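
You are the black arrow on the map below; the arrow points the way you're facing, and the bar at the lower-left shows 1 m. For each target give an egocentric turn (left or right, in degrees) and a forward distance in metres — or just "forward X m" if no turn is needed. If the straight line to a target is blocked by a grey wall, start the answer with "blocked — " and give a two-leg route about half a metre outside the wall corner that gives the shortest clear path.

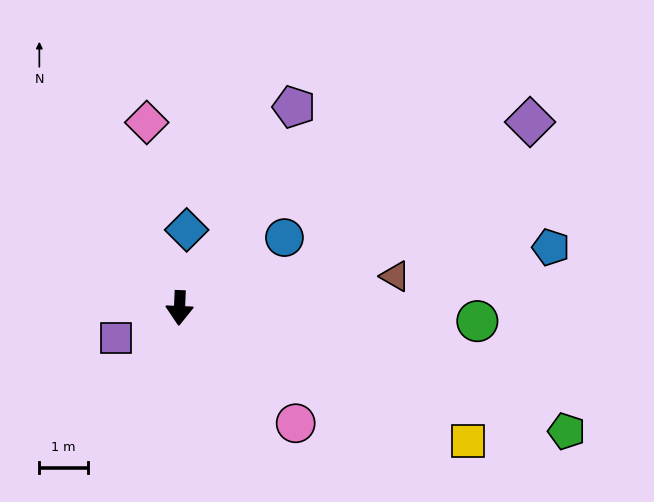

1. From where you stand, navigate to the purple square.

turn right 62°, forward 1.5 m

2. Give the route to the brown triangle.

turn left 101°, forward 4.5 m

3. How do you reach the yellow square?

turn left 68°, forward 6.5 m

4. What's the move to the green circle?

turn left 90°, forward 6.1 m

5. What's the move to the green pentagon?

turn left 75°, forward 8.4 m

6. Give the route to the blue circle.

turn left 126°, forward 2.6 m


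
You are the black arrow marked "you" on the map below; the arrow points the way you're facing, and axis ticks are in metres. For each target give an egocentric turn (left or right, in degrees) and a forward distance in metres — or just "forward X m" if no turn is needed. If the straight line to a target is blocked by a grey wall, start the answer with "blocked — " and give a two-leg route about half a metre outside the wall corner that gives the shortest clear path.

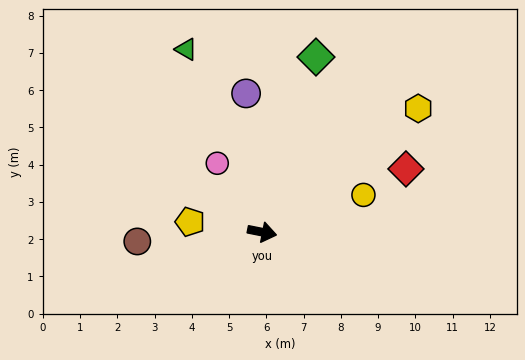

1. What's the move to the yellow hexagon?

turn left 50°, forward 5.3 m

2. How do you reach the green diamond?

turn left 84°, forward 4.9 m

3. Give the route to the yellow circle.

turn left 31°, forward 2.9 m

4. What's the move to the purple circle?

turn left 108°, forward 3.7 m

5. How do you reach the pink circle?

turn left 134°, forward 2.2 m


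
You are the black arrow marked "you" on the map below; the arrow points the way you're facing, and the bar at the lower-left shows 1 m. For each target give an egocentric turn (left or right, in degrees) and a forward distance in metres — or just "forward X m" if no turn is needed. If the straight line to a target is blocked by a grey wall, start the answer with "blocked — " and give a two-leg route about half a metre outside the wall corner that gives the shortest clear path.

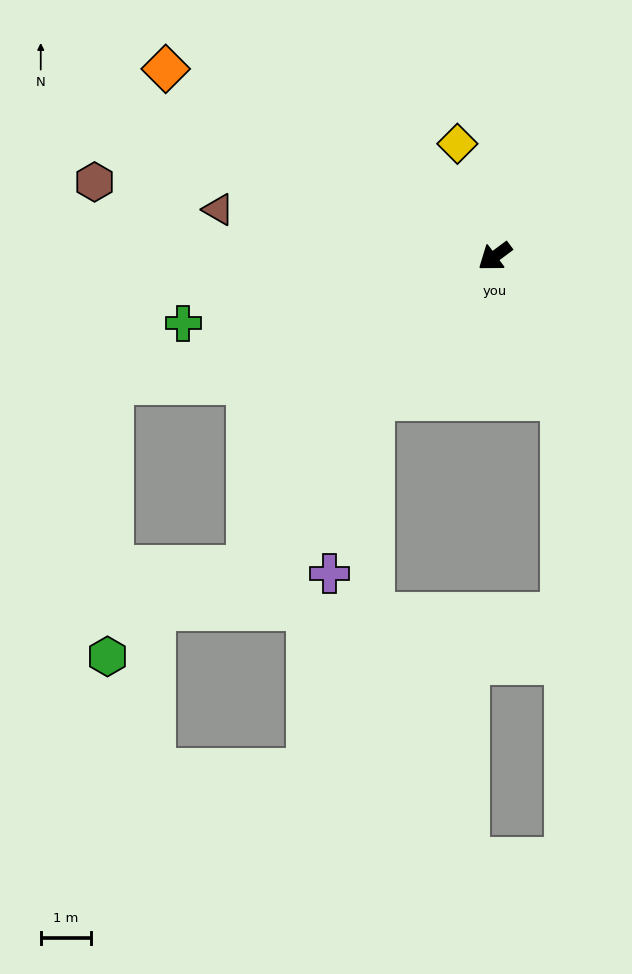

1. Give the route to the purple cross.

blocked — turn left 13°, forward 3.7 m, then turn left 26°, forward 3.6 m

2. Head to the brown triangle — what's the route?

turn right 46°, forward 5.6 m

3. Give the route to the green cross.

turn right 25°, forward 6.3 m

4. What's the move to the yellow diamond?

turn right 108°, forward 2.4 m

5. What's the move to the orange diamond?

turn right 66°, forward 7.5 m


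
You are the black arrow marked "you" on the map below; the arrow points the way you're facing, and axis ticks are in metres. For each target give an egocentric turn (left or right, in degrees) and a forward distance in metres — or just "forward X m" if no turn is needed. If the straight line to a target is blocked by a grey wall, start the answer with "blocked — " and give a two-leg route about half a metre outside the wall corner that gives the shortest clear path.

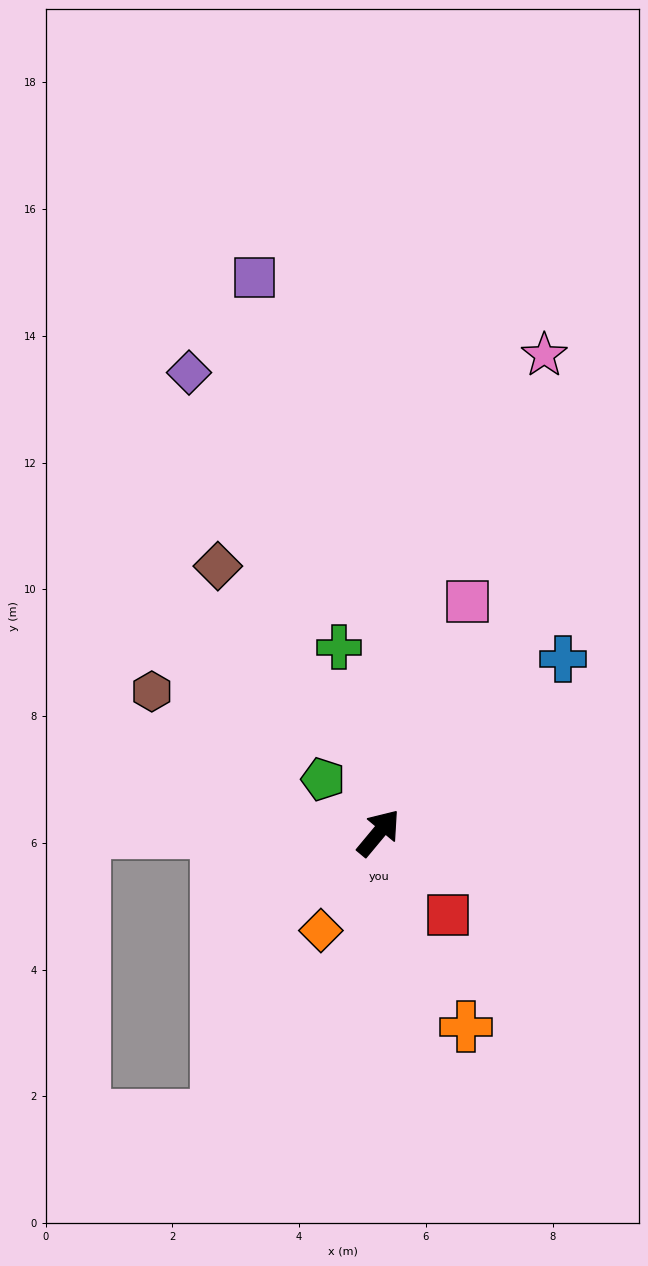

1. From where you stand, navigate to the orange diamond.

turn right 171°, forward 1.8 m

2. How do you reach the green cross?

turn left 52°, forward 3.0 m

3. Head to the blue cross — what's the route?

turn right 7°, forward 4.0 m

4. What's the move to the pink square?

turn left 19°, forward 3.9 m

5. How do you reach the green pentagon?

turn left 86°, forward 1.2 m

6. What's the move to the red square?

turn right 100°, forward 1.7 m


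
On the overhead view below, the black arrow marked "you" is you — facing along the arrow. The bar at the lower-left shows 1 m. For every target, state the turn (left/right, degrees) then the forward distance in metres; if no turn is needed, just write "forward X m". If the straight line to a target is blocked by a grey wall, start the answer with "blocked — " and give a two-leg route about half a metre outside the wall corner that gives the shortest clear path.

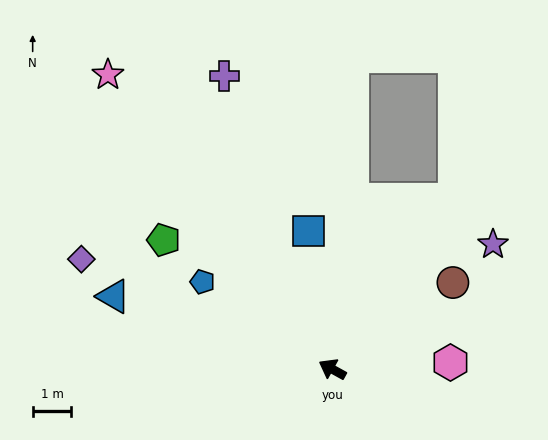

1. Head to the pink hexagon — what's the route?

turn right 148°, forward 3.1 m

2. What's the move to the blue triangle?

turn left 11°, forward 6.0 m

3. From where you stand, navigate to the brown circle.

turn right 115°, forward 3.9 m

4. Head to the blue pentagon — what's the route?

turn right 5°, forward 4.1 m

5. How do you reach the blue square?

turn right 51°, forward 3.6 m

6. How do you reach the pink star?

turn right 24°, forward 9.6 m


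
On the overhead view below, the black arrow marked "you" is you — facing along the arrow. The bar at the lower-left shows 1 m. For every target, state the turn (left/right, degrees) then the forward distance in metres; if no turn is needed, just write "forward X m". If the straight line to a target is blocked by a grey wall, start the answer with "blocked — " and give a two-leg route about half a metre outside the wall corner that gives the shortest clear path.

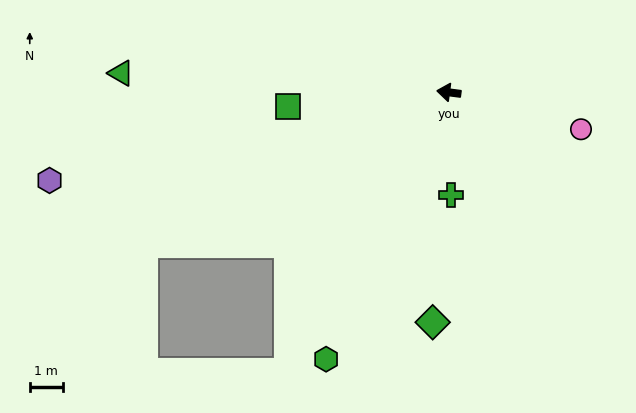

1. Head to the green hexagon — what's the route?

turn left 73°, forward 8.9 m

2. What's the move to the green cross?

turn left 99°, forward 3.1 m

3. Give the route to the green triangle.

turn left 4°, forward 9.9 m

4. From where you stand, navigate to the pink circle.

turn left 172°, forward 4.1 m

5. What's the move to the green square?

turn left 12°, forward 4.9 m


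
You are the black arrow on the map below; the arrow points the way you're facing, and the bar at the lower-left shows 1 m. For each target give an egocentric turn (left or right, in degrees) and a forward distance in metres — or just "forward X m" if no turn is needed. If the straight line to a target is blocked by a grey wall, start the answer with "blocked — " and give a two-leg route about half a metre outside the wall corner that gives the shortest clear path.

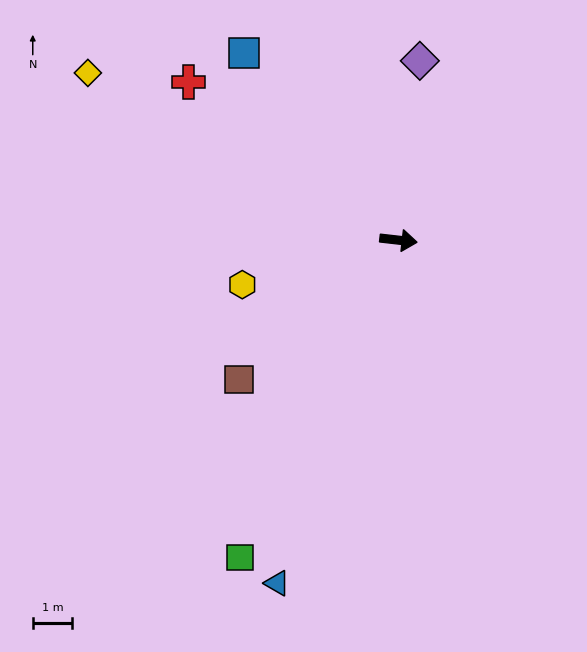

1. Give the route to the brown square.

turn right 132°, forward 5.4 m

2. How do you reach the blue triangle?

turn right 103°, forward 9.2 m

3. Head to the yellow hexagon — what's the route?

turn right 158°, forward 4.1 m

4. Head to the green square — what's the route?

turn right 110°, forward 9.0 m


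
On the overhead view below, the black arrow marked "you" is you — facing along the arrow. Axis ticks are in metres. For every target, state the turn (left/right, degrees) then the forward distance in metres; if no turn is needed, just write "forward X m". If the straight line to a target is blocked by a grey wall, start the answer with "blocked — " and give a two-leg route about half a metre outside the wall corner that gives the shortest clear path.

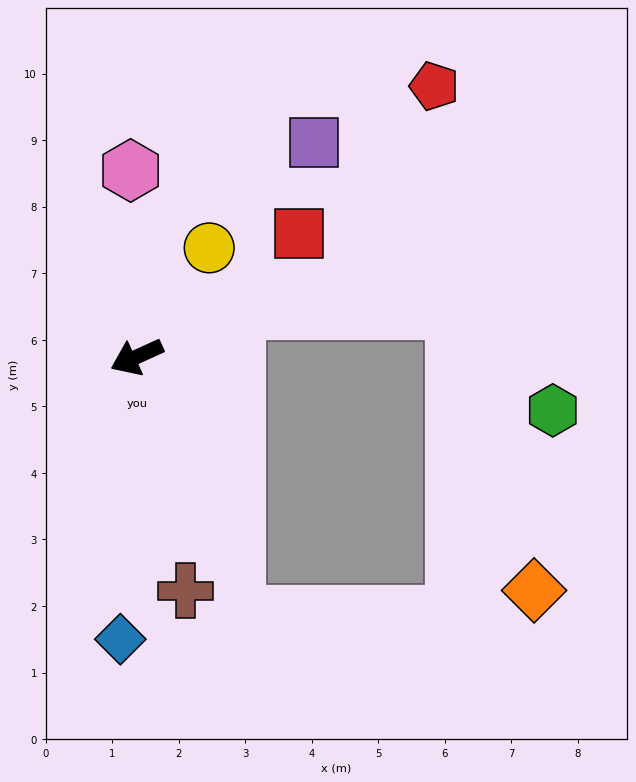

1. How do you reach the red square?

turn right 167°, forward 3.1 m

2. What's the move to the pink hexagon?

turn right 113°, forward 2.8 m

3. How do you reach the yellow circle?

turn right 148°, forward 2.0 m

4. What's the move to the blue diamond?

turn left 62°, forward 4.3 m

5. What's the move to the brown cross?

turn left 77°, forward 3.6 m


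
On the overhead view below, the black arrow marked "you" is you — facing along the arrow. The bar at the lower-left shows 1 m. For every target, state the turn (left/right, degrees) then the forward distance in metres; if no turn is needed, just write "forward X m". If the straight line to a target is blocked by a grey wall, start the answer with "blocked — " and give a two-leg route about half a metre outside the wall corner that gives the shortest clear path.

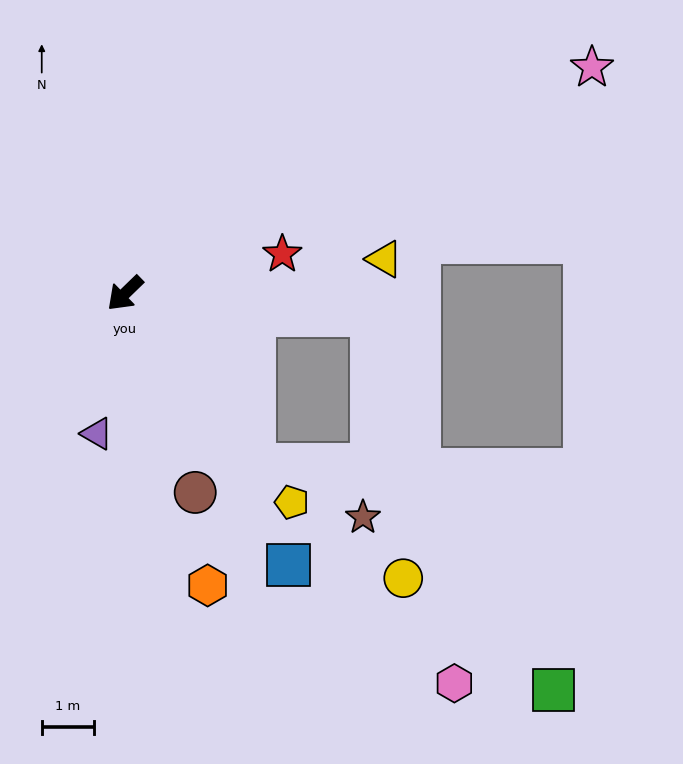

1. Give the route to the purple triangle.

turn left 35°, forward 2.7 m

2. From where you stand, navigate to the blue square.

turn left 77°, forward 6.1 m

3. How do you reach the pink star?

turn left 162°, forward 9.9 m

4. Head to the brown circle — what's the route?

turn left 65°, forward 4.0 m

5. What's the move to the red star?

turn left 150°, forward 3.1 m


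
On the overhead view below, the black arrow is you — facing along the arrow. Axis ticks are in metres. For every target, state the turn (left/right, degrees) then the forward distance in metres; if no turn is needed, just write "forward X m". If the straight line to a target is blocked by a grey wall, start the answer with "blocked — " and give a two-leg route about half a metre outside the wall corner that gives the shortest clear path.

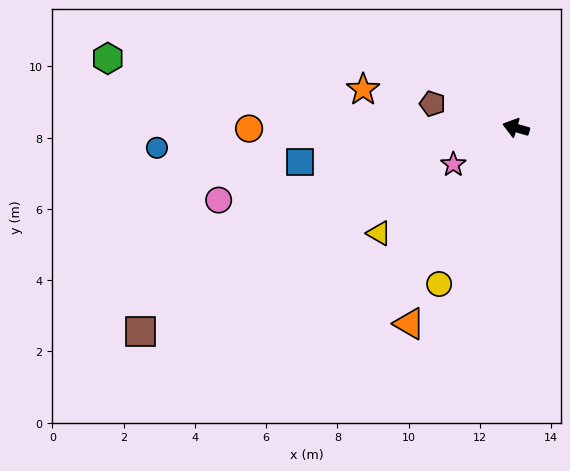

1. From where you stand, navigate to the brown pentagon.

forward 2.4 m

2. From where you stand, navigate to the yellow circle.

turn left 80°, forward 4.9 m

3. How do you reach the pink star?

turn left 46°, forward 2.0 m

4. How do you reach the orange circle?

turn left 16°, forward 7.5 m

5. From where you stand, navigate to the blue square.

turn left 25°, forward 6.1 m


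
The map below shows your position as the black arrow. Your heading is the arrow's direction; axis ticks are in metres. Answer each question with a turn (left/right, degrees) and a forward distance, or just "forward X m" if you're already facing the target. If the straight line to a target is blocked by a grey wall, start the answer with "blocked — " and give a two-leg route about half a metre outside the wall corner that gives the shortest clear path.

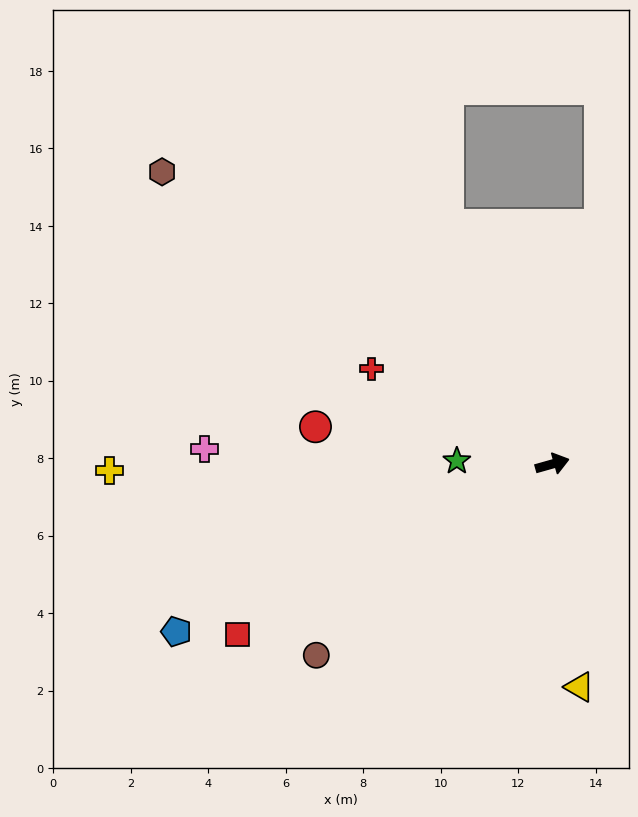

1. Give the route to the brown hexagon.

turn left 127°, forward 12.6 m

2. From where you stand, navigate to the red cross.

turn left 136°, forward 5.3 m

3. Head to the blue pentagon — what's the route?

turn right 172°, forward 10.6 m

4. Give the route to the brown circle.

turn right 157°, forward 7.8 m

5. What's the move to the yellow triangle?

turn right 99°, forward 5.8 m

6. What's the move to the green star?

turn left 162°, forward 2.5 m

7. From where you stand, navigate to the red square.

turn right 167°, forward 9.2 m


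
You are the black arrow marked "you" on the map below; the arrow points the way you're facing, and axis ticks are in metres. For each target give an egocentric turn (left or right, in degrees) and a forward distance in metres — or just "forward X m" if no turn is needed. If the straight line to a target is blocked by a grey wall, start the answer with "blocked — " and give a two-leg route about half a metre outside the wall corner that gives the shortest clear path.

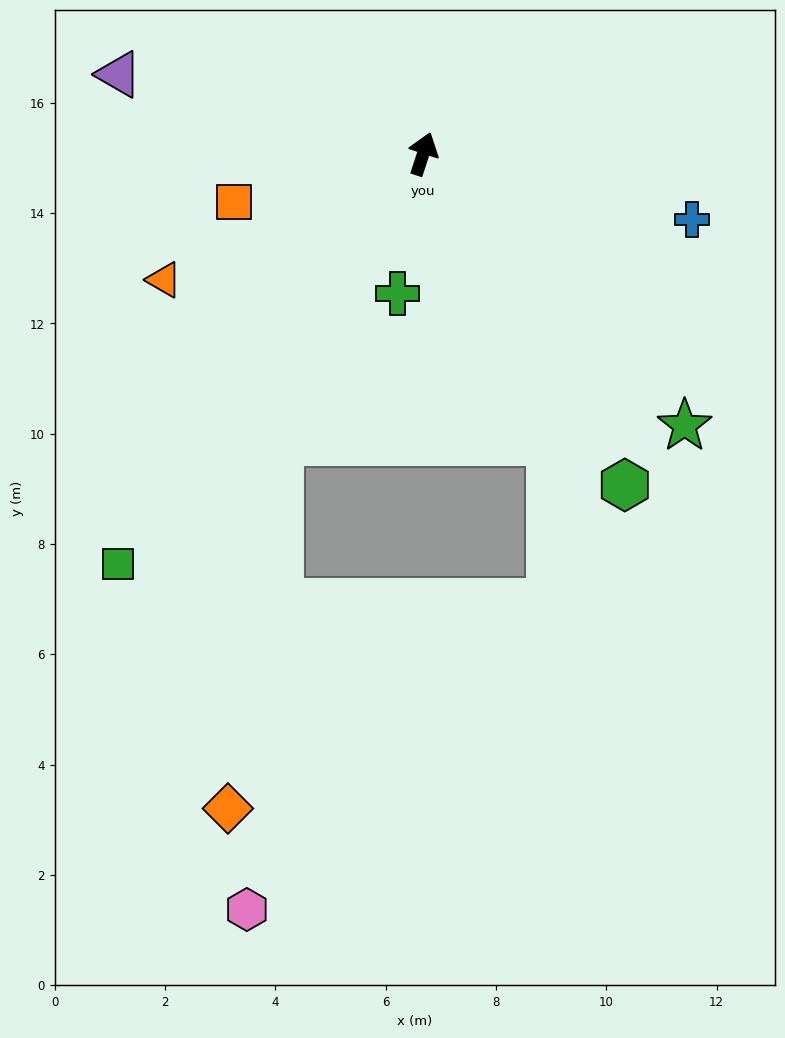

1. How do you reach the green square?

turn left 162°, forward 9.3 m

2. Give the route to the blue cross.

turn right 86°, forward 5.0 m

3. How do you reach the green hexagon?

turn right 130°, forward 7.0 m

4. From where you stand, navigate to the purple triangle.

turn left 94°, forward 5.7 m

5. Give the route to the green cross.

turn right 172°, forward 2.6 m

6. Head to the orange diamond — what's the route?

blocked — turn left 172°, forward 5.8 m, then turn left 18°, forward 6.7 m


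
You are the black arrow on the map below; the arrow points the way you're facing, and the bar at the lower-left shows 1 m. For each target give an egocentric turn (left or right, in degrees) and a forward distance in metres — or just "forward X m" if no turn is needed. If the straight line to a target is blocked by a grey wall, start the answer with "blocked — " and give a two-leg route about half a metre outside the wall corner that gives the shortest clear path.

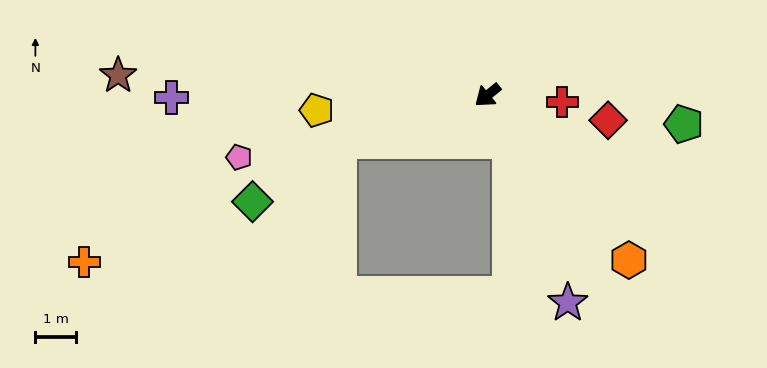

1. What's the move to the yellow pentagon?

turn right 34°, forward 4.2 m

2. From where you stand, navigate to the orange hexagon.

turn left 91°, forward 5.3 m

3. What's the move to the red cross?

turn left 136°, forward 1.8 m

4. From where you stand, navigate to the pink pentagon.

turn right 25°, forward 6.2 m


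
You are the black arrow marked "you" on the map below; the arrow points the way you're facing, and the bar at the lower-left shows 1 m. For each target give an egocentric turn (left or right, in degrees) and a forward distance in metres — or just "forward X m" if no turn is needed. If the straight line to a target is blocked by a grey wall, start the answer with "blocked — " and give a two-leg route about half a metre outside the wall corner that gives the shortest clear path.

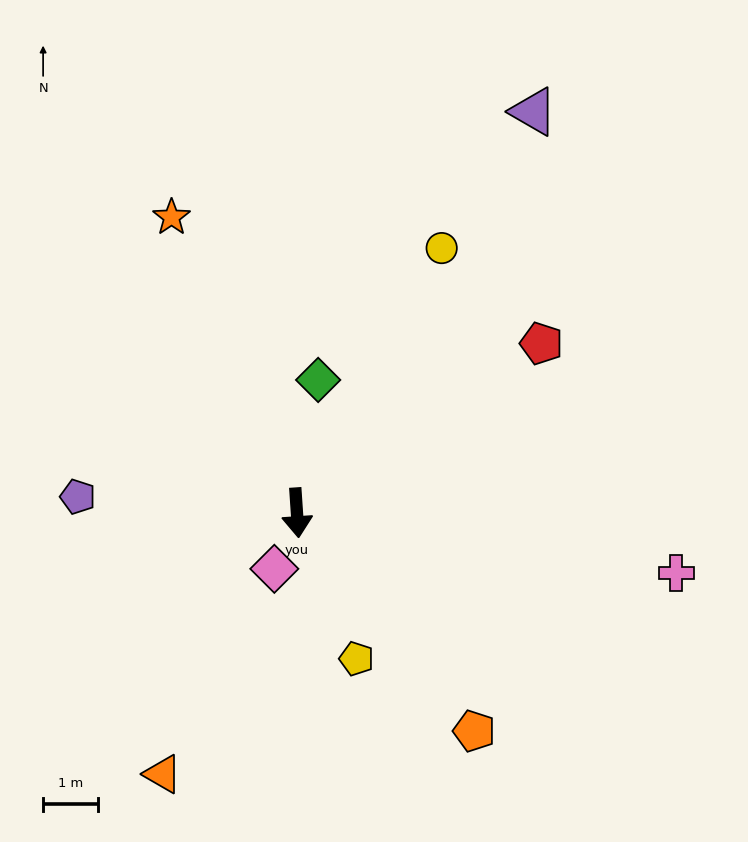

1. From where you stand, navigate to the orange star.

turn right 161°, forward 5.9 m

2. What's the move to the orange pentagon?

turn left 35°, forward 5.2 m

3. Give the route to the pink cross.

turn left 77°, forward 7.0 m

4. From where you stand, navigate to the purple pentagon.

turn right 98°, forward 4.0 m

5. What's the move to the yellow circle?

turn left 147°, forward 5.5 m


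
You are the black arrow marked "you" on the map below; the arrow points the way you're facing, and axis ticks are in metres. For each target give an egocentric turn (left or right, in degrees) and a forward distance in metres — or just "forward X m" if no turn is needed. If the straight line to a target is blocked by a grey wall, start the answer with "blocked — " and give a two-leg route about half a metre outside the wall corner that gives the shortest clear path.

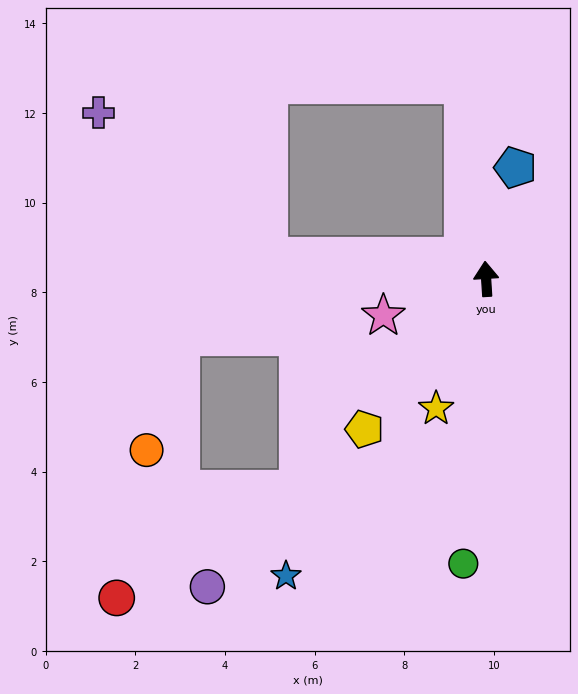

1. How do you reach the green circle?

turn left 172°, forward 6.4 m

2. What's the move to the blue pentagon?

turn right 18°, forward 2.6 m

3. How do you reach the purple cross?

blocked — turn left 80°, forward 4.9 m, then turn right 34°, forward 5.0 m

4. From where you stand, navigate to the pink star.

turn left 106°, forward 2.4 m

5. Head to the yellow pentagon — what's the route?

turn left 137°, forward 4.3 m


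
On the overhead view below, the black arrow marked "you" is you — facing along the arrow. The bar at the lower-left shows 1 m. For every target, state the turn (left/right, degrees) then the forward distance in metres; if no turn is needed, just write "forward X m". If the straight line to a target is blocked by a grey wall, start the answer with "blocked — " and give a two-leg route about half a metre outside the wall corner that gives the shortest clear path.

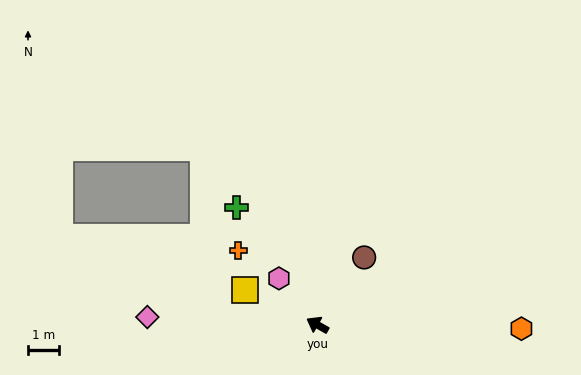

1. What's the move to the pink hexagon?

turn right 21°, forward 2.0 m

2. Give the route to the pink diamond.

turn left 27°, forward 5.6 m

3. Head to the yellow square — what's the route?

turn left 4°, forward 2.6 m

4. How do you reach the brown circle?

turn right 95°, forward 2.7 m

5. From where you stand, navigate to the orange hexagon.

turn right 152°, forward 6.6 m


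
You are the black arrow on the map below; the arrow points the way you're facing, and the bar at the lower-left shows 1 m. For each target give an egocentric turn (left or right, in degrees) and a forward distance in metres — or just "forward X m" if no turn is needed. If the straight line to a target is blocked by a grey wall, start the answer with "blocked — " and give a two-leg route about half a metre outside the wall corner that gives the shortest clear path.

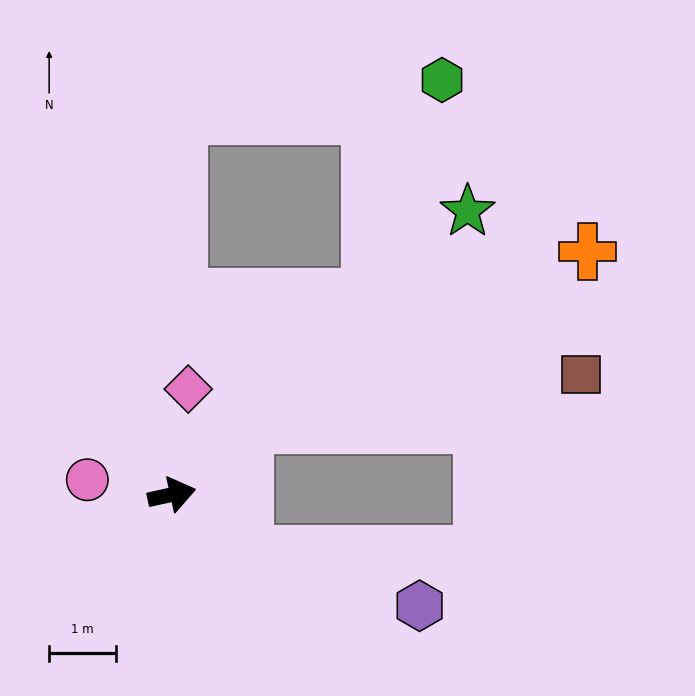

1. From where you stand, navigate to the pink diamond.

turn left 69°, forward 1.6 m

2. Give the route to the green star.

turn left 31°, forward 6.2 m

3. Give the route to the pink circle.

turn left 158°, forward 1.3 m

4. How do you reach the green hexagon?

blocked — turn left 32°, forward 4.2 m, then turn left 27°, forward 3.4 m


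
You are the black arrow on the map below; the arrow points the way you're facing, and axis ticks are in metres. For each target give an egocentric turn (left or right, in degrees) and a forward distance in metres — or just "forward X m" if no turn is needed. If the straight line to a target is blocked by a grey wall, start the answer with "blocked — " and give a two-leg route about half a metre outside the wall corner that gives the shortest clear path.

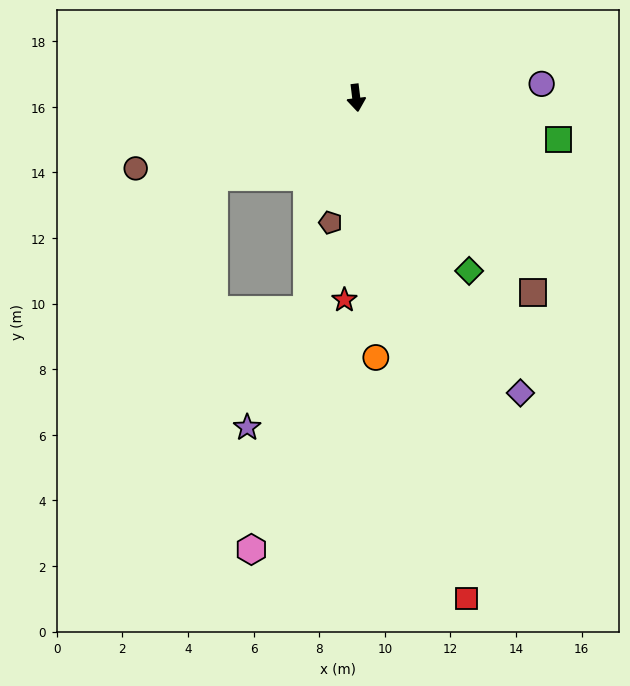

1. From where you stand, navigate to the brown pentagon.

turn right 19°, forward 3.9 m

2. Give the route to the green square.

turn left 71°, forward 6.3 m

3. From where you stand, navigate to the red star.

turn right 10°, forward 6.2 m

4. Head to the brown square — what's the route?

turn left 35°, forward 8.0 m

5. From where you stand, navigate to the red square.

turn left 5°, forward 15.6 m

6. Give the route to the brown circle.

turn right 79°, forward 7.1 m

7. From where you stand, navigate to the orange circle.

turn right 3°, forward 7.9 m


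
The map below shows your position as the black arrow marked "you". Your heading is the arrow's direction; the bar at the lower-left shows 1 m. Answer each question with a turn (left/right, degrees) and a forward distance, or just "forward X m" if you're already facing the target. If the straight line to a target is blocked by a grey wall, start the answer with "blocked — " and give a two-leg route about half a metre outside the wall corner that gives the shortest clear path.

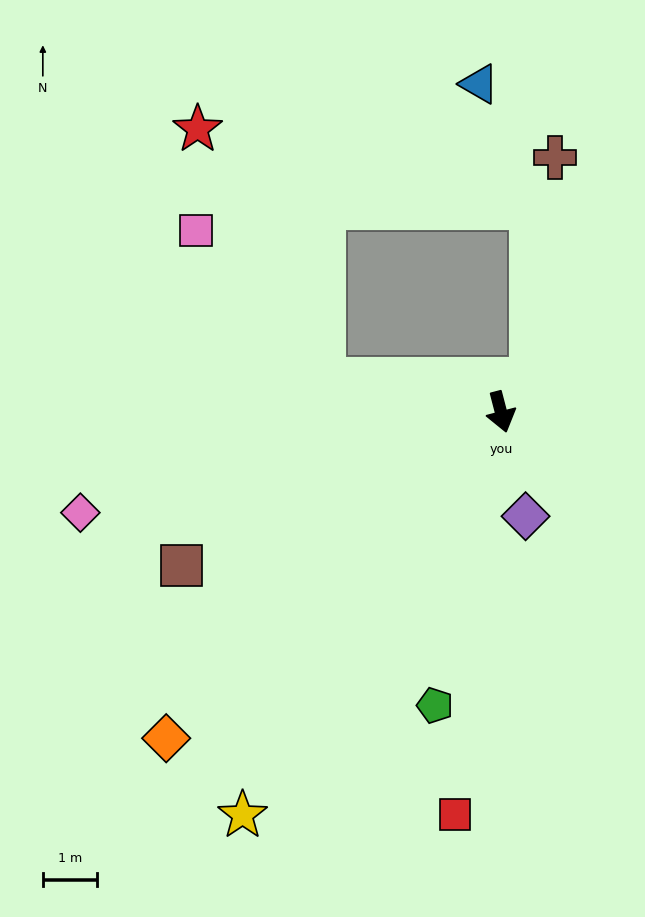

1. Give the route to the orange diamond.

turn right 60°, forward 8.6 m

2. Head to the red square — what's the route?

turn right 21°, forward 7.4 m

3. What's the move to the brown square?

turn right 79°, forward 6.5 m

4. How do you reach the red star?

blocked — turn right 115°, forward 3.3 m, then turn right 53°, forward 5.1 m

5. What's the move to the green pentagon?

turn right 27°, forward 5.5 m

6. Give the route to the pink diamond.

turn right 91°, forward 7.9 m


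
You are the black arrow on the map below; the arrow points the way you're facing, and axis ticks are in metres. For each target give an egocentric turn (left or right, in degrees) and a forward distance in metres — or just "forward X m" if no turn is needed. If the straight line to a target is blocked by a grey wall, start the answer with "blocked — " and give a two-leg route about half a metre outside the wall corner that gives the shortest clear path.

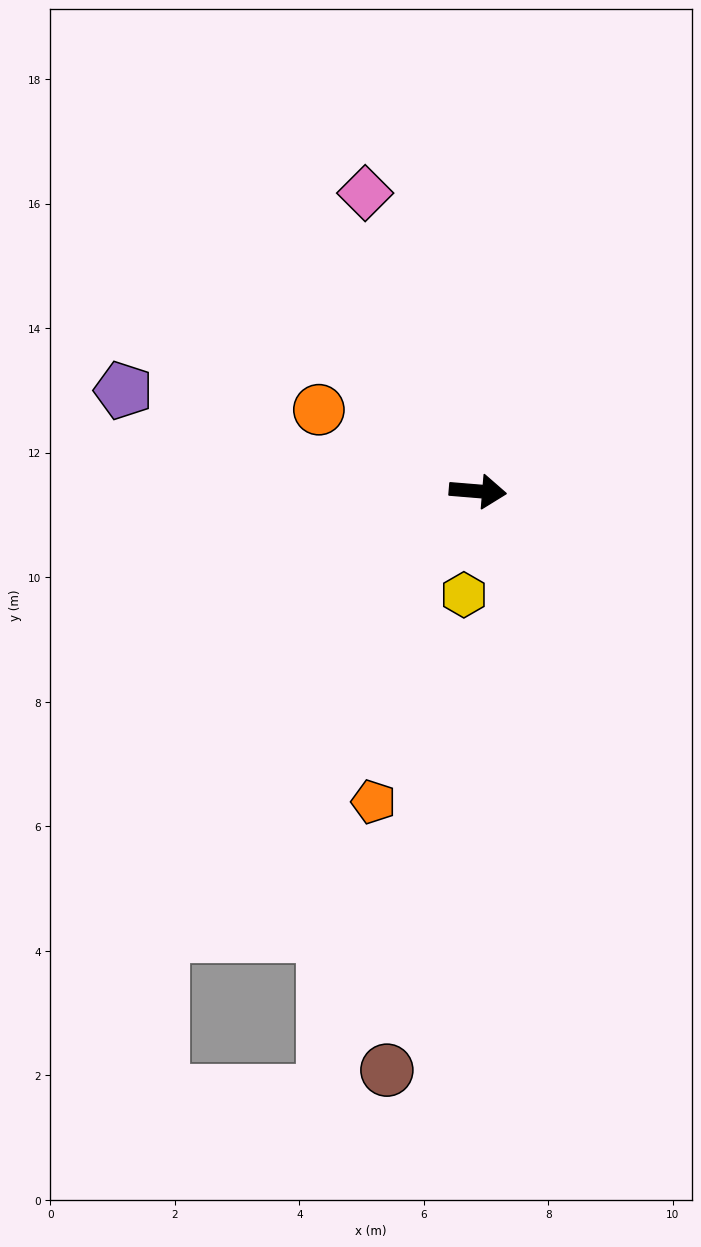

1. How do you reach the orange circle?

turn left 158°, forward 2.9 m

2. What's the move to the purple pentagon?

turn left 169°, forward 5.9 m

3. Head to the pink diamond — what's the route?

turn left 115°, forward 5.1 m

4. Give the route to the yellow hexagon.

turn right 93°, forward 1.7 m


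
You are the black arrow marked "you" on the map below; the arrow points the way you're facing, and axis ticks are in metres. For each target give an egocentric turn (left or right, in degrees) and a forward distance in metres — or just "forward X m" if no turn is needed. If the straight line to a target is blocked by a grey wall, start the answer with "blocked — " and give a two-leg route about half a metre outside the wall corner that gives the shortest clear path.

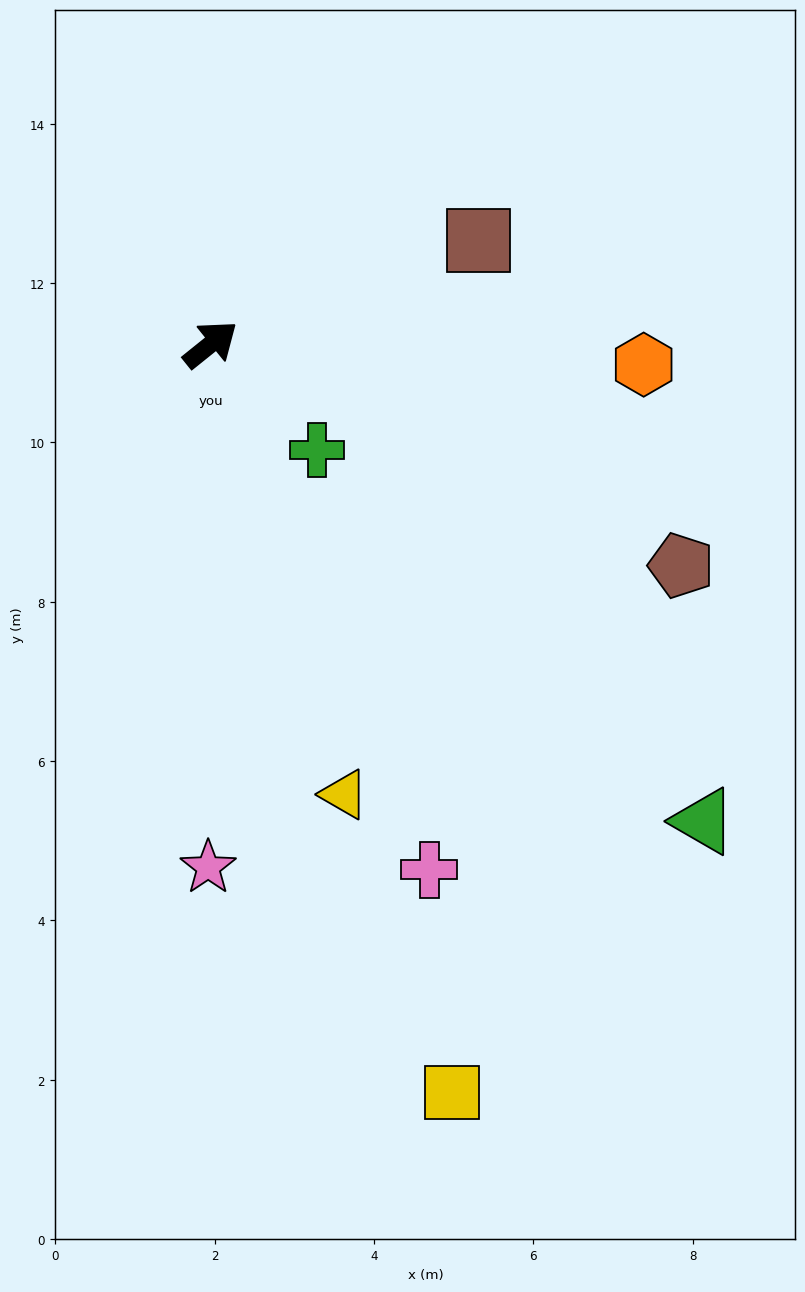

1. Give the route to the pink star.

turn right 129°, forward 6.6 m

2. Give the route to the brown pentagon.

turn right 64°, forward 6.5 m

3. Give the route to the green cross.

turn right 84°, forward 1.9 m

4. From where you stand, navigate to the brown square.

turn right 18°, forward 3.6 m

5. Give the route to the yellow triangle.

turn right 112°, forward 5.9 m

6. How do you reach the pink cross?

turn right 106°, forward 7.1 m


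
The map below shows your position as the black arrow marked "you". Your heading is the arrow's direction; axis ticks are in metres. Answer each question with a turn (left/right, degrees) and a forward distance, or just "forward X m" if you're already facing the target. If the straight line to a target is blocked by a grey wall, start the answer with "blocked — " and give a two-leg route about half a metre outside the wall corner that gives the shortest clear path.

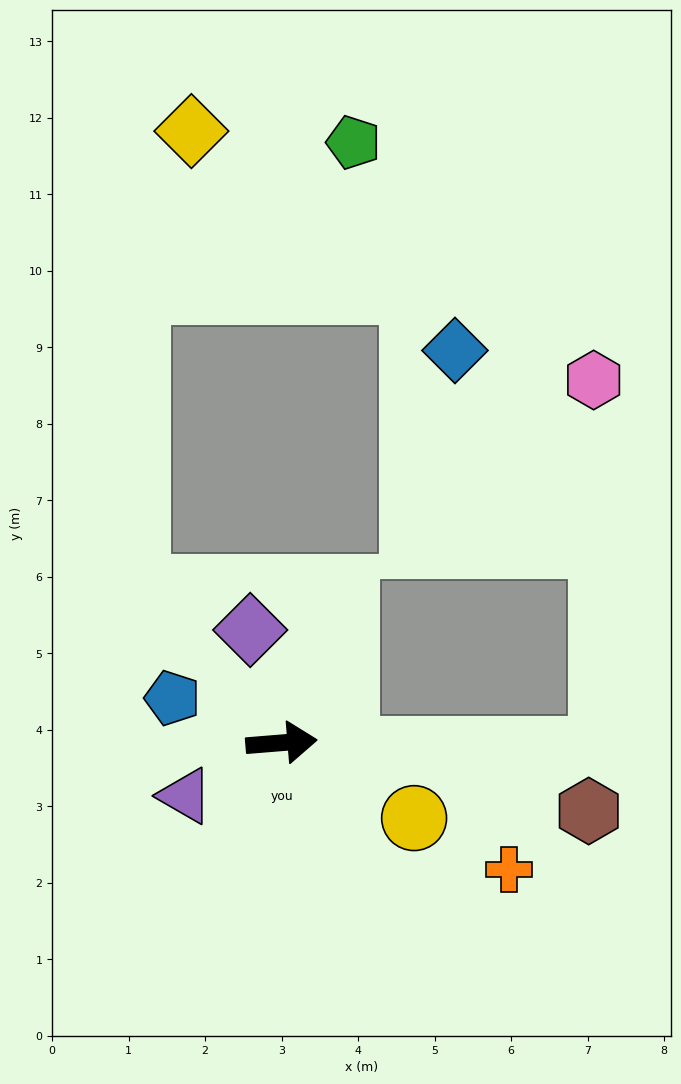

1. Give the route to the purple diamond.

turn left 101°, forward 1.5 m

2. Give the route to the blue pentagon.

turn left 153°, forward 1.5 m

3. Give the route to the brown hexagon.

turn right 17°, forward 4.1 m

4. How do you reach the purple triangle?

turn right 156°, forward 1.4 m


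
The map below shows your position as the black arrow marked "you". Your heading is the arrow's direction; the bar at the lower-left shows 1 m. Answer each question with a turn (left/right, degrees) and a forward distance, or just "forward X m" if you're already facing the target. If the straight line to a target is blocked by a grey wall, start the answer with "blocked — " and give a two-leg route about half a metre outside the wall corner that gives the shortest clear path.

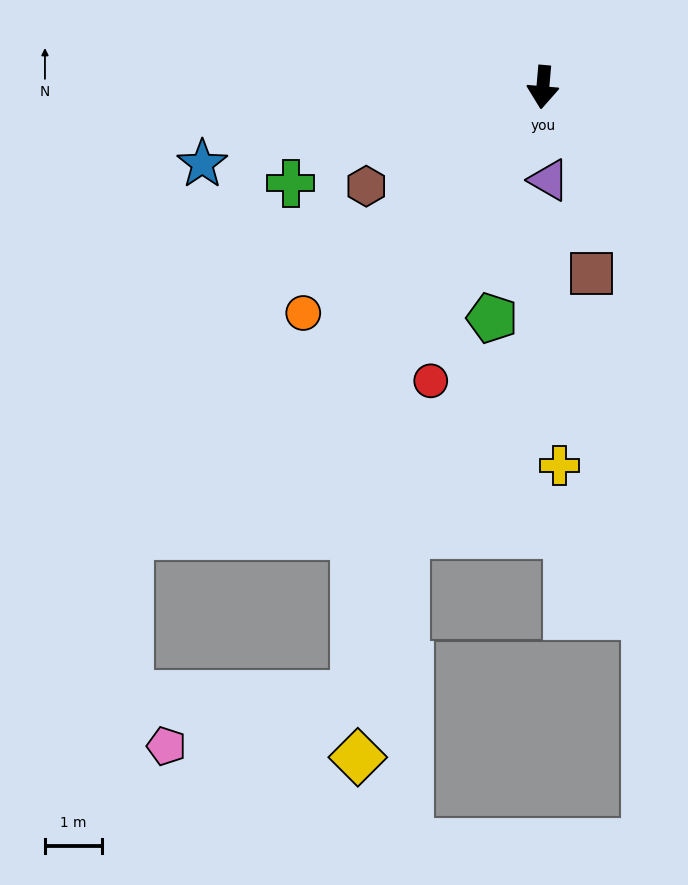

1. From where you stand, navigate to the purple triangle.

turn left 9°, forward 1.6 m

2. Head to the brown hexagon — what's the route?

turn right 56°, forward 3.6 m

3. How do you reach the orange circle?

turn right 42°, forward 5.8 m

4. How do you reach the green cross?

turn right 64°, forward 4.8 m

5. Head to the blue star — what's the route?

turn right 72°, forward 6.2 m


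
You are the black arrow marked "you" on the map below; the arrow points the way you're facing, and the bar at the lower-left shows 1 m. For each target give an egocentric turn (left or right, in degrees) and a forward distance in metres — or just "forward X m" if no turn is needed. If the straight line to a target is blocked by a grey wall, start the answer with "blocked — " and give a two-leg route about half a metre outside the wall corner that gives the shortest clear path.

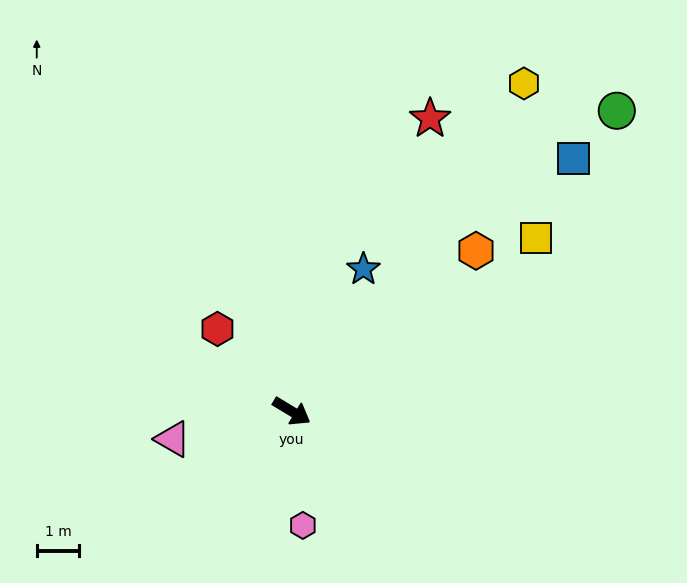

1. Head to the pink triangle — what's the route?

turn right 136°, forward 2.9 m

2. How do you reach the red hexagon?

turn left 163°, forward 2.6 m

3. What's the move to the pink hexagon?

turn right 53°, forward 2.7 m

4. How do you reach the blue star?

turn left 94°, forward 3.7 m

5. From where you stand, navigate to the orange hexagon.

turn left 72°, forward 5.7 m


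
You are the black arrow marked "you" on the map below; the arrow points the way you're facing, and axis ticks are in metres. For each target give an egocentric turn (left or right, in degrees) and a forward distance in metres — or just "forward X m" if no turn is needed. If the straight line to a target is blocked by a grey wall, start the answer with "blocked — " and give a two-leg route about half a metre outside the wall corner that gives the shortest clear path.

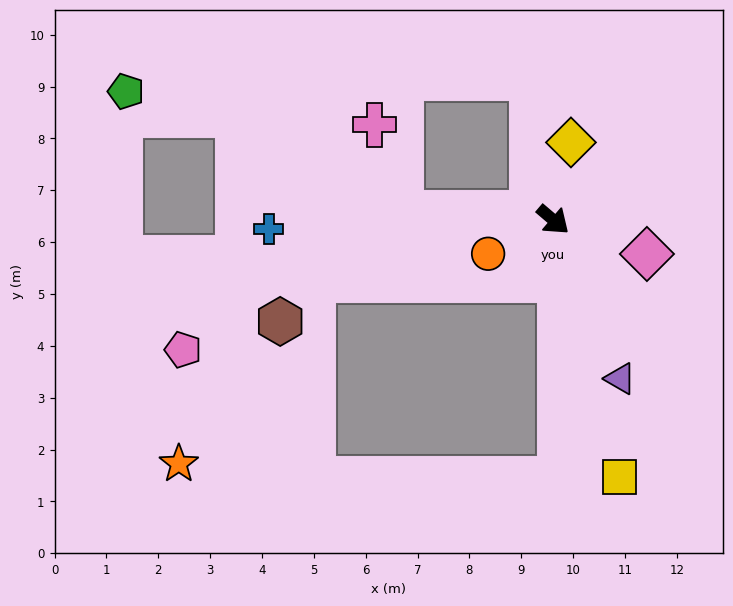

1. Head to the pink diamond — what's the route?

turn left 20°, forward 1.9 m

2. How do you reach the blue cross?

turn right 138°, forward 5.5 m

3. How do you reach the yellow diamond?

turn left 118°, forward 1.5 m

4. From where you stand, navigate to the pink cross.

blocked — turn right 142°, forward 2.9 m, then turn right 70°, forward 1.8 m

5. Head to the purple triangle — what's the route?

turn right 27°, forward 3.3 m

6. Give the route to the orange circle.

turn right 112°, forward 1.4 m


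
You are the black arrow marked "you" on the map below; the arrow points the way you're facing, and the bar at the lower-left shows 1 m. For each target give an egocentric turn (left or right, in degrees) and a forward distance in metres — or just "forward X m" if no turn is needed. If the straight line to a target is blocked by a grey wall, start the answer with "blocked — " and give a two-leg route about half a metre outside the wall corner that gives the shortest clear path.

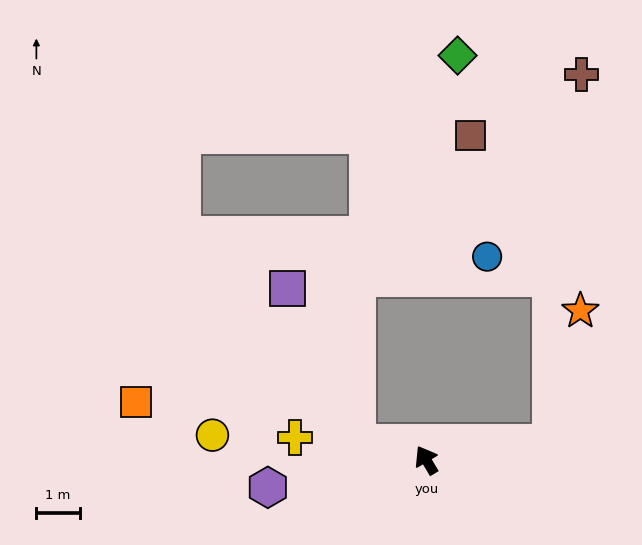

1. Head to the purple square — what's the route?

blocked — turn left 45°, forward 1.7 m, then turn right 51°, forward 3.9 m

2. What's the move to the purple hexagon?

turn left 69°, forward 3.7 m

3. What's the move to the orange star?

blocked — turn right 112°, forward 2.9 m, then turn left 68°, forward 3.1 m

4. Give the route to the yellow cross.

turn left 50°, forward 3.1 m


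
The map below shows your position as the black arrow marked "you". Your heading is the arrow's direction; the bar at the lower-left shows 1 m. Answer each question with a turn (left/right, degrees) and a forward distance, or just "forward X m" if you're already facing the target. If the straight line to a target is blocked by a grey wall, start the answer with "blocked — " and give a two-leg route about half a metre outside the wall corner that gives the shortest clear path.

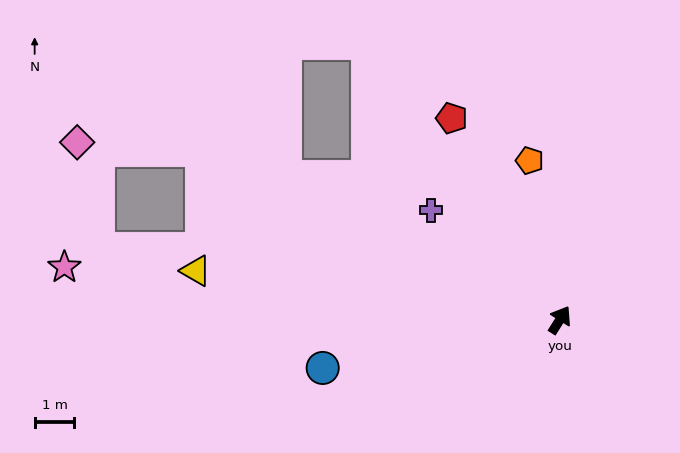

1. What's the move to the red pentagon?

turn left 60°, forward 5.7 m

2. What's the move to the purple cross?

turn left 82°, forward 4.2 m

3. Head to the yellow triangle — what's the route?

turn left 114°, forward 9.2 m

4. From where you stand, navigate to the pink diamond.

blocked — turn left 97°, forward 9.9 m, then turn left 22°, forward 3.1 m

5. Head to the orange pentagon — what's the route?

turn left 43°, forward 4.1 m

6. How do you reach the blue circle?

turn left 134°, forward 6.1 m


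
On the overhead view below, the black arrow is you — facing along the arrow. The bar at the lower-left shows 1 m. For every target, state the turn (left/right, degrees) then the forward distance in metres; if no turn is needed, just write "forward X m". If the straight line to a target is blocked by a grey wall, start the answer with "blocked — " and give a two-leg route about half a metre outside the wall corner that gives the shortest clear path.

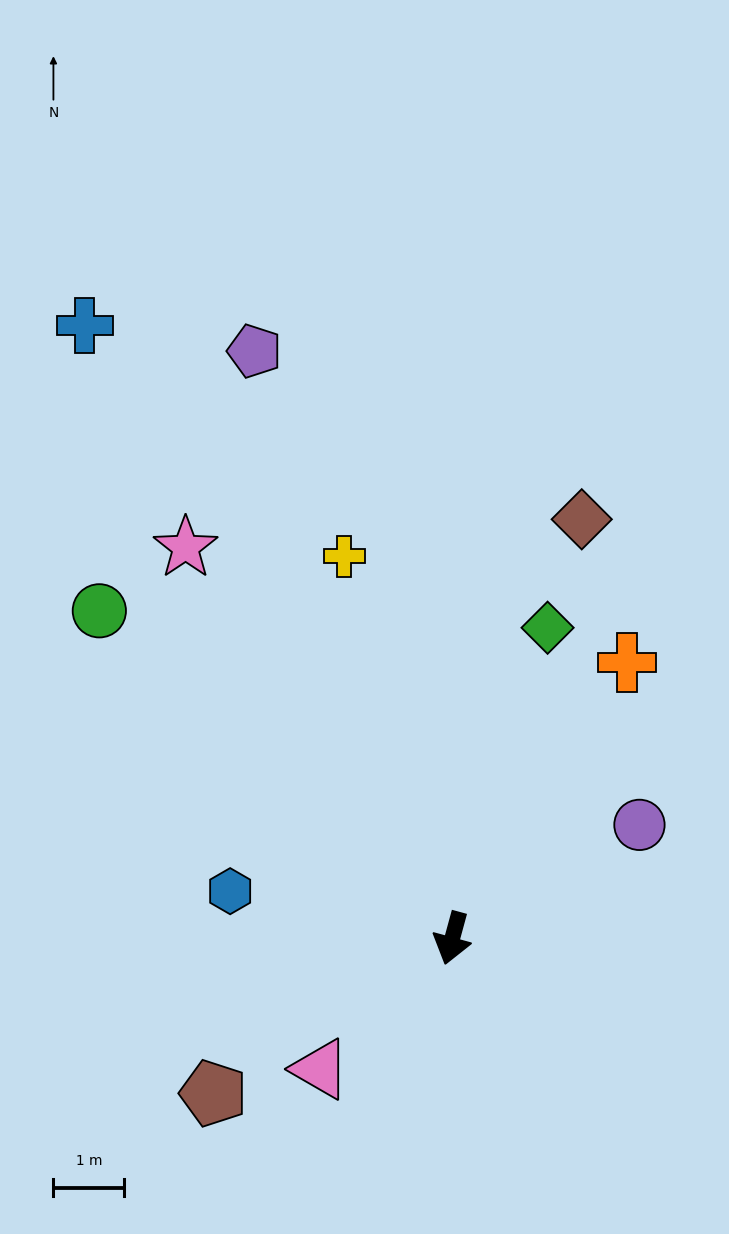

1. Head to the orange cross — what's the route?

turn left 163°, forward 4.6 m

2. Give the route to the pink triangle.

turn right 30°, forward 2.6 m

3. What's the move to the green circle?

turn right 118°, forward 6.8 m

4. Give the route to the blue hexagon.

turn right 87°, forward 3.2 m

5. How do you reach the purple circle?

turn left 136°, forward 3.1 m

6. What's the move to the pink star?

turn right 130°, forward 6.7 m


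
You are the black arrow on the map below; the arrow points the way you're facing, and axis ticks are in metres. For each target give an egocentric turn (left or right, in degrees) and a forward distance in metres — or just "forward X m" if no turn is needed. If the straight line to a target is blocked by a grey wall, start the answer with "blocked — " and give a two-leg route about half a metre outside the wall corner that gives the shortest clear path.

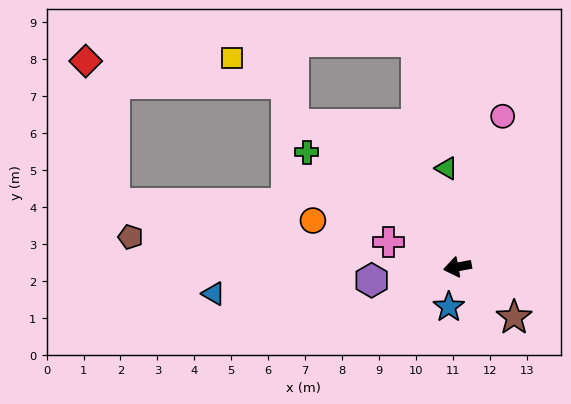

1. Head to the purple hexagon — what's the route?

forward 2.4 m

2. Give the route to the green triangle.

turn right 94°, forward 2.7 m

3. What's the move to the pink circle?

turn right 117°, forward 4.3 m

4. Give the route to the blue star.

turn left 67°, forward 1.1 m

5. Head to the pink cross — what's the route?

turn right 30°, forward 2.0 m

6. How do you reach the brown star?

turn left 128°, forward 2.1 m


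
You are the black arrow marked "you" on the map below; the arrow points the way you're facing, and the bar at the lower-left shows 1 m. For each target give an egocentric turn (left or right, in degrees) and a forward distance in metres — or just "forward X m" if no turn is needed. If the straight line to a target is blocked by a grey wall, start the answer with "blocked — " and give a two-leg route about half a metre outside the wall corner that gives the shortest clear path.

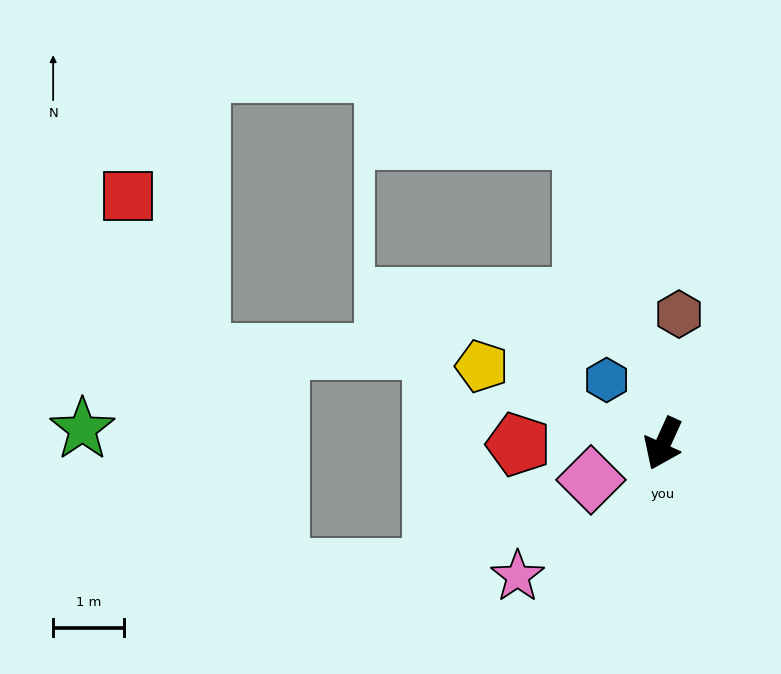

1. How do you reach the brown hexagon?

turn right 163°, forward 1.8 m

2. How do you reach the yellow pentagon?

turn right 89°, forward 2.8 m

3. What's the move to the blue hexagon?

turn right 114°, forward 1.2 m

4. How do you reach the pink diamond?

turn right 39°, forward 1.1 m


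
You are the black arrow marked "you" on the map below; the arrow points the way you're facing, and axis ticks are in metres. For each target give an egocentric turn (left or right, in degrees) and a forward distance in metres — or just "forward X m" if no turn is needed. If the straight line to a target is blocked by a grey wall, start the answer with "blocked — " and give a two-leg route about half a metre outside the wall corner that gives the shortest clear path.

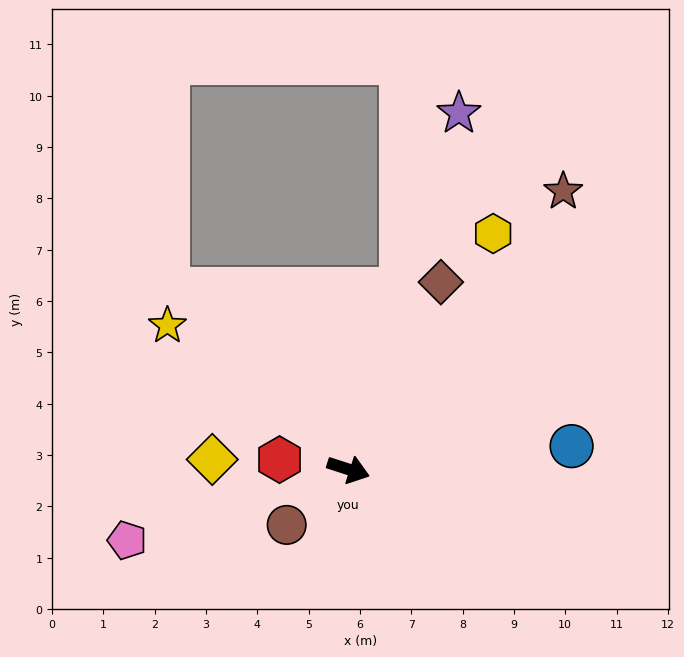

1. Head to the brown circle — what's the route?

turn right 120°, forward 1.6 m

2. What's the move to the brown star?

turn left 70°, forward 6.8 m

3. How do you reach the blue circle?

turn left 24°, forward 4.4 m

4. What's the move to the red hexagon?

turn right 170°, forward 1.4 m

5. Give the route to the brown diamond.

turn left 82°, forward 4.1 m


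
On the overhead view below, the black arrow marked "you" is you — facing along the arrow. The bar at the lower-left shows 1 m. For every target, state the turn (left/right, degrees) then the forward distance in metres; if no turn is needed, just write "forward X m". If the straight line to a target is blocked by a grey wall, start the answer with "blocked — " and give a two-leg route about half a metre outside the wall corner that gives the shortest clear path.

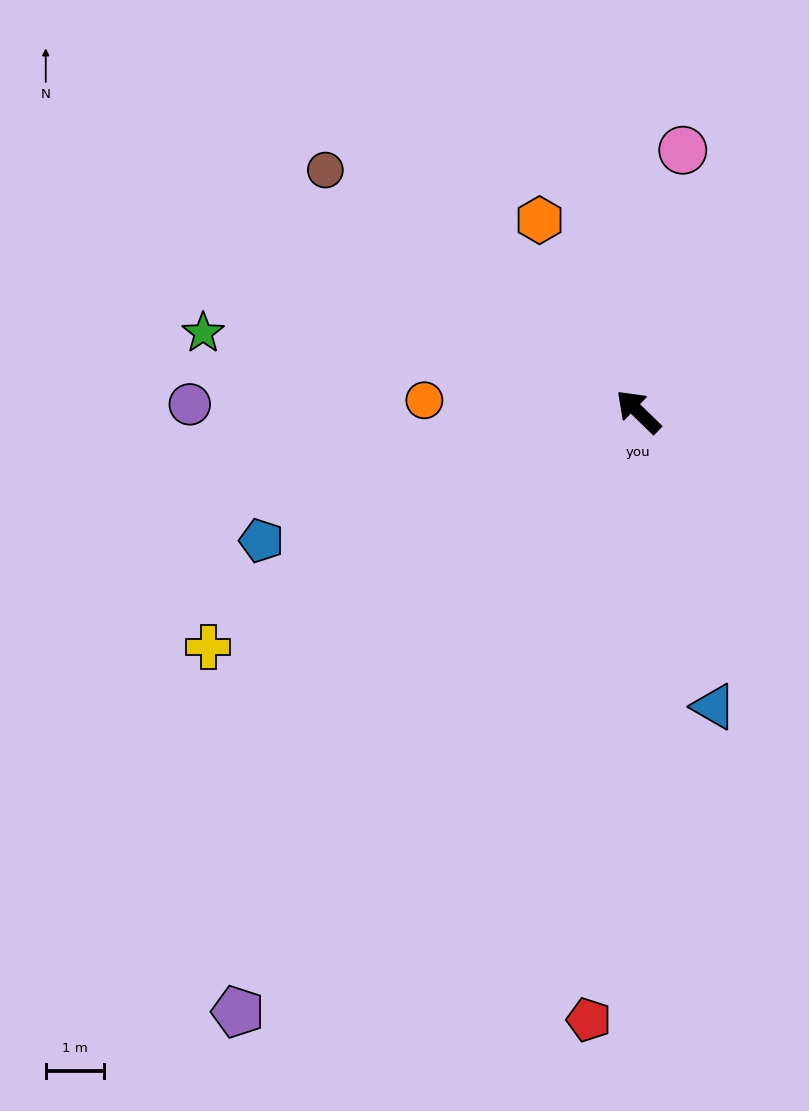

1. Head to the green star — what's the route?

turn left 34°, forward 7.6 m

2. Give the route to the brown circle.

turn left 7°, forward 6.8 m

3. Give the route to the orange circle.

turn left 41°, forward 3.7 m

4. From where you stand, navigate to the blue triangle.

turn left 149°, forward 5.2 m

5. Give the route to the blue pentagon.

turn left 63°, forward 6.8 m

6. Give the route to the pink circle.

turn right 55°, forward 4.5 m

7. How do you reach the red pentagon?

turn left 130°, forward 10.4 m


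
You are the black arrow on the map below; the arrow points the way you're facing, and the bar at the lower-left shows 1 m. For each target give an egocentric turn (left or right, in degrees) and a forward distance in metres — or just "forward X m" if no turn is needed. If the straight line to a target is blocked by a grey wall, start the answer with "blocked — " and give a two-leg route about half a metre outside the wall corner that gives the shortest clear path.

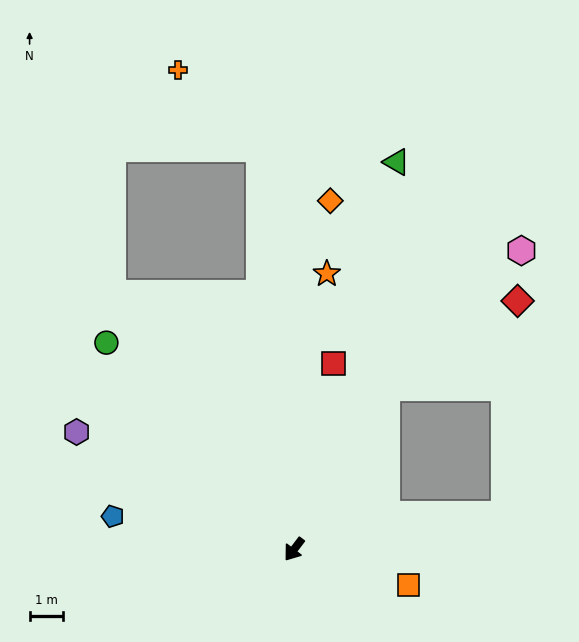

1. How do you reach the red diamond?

blocked — turn right 172°, forward 5.6 m, then turn right 28°, forward 4.7 m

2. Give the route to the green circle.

turn right 101°, forward 8.3 m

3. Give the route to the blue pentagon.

turn right 63°, forward 5.5 m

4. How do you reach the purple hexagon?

turn right 81°, forward 7.4 m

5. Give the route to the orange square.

turn left 110°, forward 3.6 m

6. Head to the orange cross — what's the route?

blocked — turn right 138°, forward 12.0 m, then turn left 41°, forward 3.4 m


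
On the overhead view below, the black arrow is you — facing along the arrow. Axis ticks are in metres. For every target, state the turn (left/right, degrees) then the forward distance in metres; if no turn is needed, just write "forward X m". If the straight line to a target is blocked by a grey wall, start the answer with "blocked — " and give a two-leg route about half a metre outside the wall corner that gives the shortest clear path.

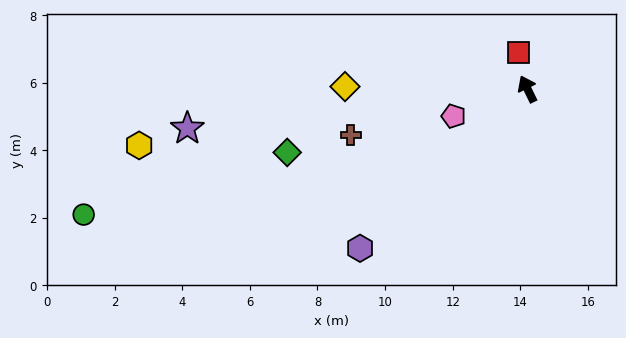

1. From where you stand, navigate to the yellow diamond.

turn left 63°, forward 5.4 m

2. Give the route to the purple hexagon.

turn left 108°, forward 6.8 m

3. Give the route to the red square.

turn right 13°, forward 1.1 m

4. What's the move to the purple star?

turn left 71°, forward 10.1 m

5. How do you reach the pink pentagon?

turn left 84°, forward 2.3 m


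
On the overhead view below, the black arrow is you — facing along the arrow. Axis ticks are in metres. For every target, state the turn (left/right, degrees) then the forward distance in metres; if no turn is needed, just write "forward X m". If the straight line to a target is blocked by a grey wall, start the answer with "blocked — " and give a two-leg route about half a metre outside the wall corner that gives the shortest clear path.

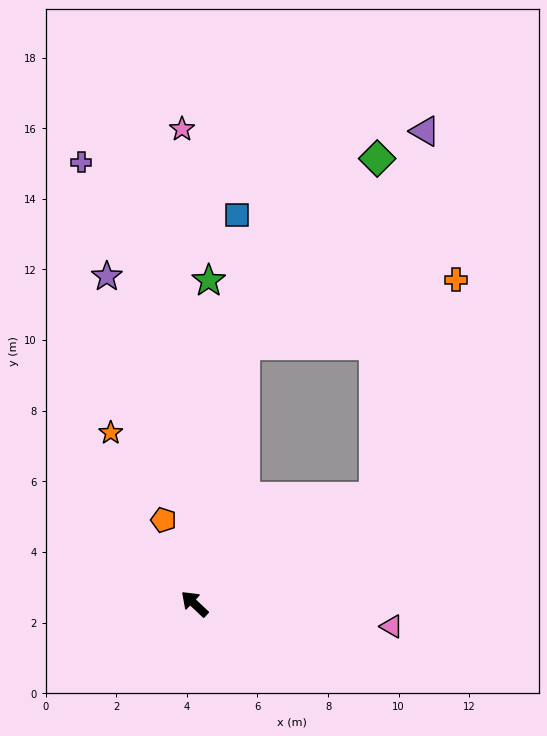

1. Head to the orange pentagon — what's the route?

turn right 26°, forward 2.5 m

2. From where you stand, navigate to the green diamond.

blocked — turn right 58°, forward 7.5 m, then turn right 24°, forward 6.5 m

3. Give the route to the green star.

turn right 49°, forward 9.2 m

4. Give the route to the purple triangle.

blocked — turn right 106°, forward 5.9 m, then turn left 51°, forward 10.5 m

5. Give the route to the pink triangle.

turn right 143°, forward 5.6 m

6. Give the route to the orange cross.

blocked — turn right 106°, forward 5.9 m, then turn left 39°, forward 6.6 m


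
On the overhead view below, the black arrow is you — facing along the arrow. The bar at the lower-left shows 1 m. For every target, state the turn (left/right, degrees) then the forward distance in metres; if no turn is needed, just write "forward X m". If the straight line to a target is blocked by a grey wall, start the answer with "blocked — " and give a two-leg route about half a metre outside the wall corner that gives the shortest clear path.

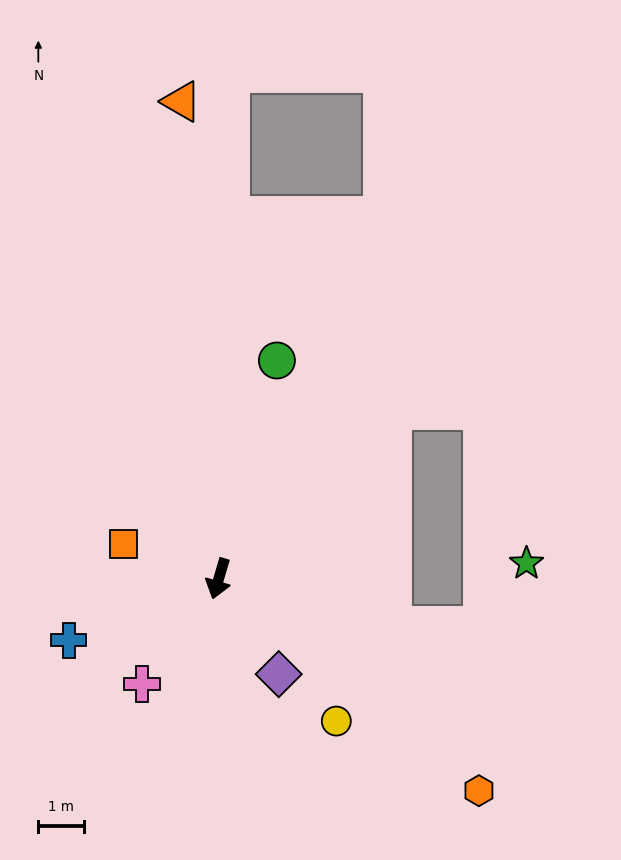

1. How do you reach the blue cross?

turn right 51°, forward 3.5 m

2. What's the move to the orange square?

turn right 94°, forward 2.2 m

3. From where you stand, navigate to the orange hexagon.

turn left 67°, forward 7.3 m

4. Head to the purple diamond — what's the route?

turn left 49°, forward 2.5 m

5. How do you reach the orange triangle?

turn right 159°, forward 10.4 m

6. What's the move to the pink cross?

turn right 20°, forward 2.9 m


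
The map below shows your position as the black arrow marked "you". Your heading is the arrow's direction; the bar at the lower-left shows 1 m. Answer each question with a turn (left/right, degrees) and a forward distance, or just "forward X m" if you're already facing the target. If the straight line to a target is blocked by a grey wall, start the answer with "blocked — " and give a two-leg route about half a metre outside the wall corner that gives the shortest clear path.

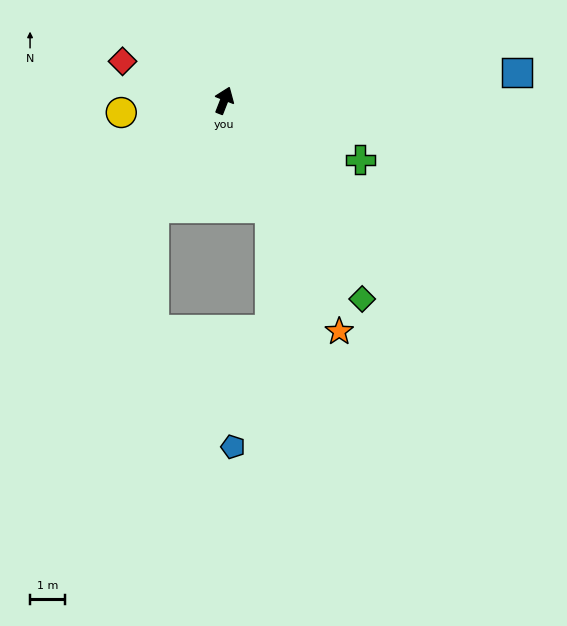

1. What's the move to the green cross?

turn right 92°, forward 4.2 m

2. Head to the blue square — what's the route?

turn right 63°, forward 8.3 m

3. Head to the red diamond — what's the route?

turn left 90°, forward 3.1 m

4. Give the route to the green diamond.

turn right 124°, forward 6.9 m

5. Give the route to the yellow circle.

turn left 118°, forward 2.9 m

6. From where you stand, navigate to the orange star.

turn right 132°, forward 7.3 m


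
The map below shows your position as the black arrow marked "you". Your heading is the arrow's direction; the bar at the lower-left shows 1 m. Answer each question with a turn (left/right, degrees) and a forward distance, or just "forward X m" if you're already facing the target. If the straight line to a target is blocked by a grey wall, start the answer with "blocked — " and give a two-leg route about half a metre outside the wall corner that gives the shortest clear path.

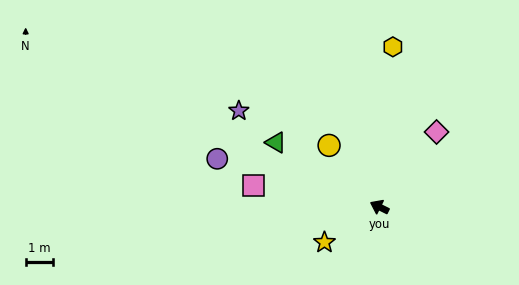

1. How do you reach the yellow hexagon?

turn right 68°, forward 5.9 m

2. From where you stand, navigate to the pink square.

turn left 17°, forward 4.7 m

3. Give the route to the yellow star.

turn left 59°, forward 2.4 m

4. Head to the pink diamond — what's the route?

turn right 101°, forward 3.4 m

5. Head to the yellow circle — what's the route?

turn right 24°, forward 2.9 m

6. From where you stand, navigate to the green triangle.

turn right 6°, forward 4.5 m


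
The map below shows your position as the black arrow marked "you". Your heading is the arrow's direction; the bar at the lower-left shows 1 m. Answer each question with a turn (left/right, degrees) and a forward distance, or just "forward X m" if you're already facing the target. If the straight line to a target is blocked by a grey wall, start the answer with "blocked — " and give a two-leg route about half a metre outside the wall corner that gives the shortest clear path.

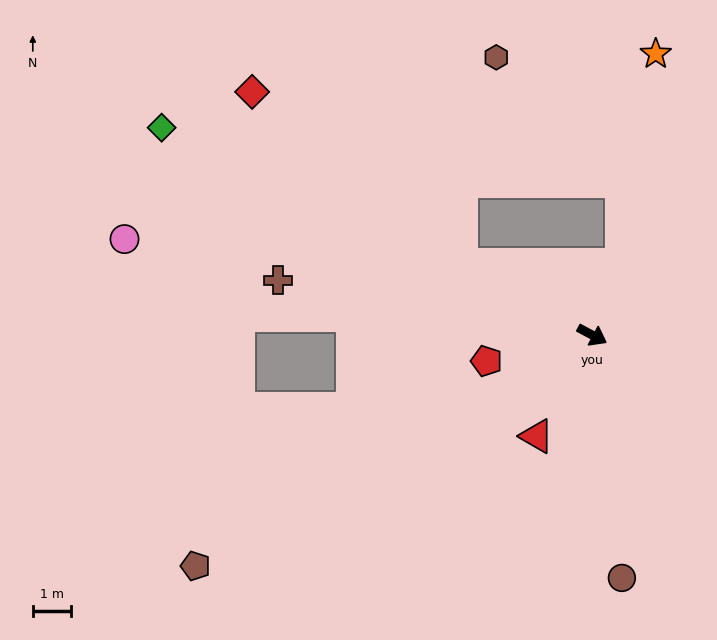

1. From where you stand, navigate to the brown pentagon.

turn right 122°, forward 12.1 m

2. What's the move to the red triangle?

turn right 91°, forward 3.0 m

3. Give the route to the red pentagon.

turn right 138°, forward 2.9 m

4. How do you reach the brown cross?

turn right 162°, forward 8.4 m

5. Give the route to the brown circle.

turn right 55°, forward 6.4 m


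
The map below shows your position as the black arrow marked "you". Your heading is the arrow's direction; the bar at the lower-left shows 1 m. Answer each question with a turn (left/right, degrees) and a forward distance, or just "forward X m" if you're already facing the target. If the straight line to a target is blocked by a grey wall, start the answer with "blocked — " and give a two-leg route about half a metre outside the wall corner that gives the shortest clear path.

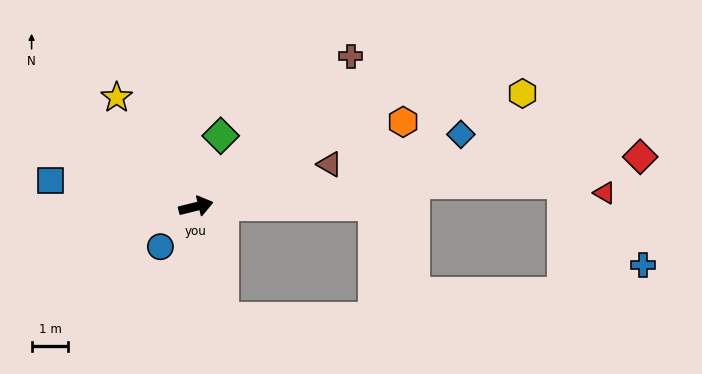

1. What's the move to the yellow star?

turn left 112°, forward 3.7 m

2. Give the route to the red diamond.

turn right 7°, forward 12.1 m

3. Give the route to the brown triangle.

turn left 4°, forward 3.8 m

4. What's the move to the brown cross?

turn left 30°, forward 5.9 m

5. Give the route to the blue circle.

turn right 145°, forward 1.5 m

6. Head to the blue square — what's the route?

turn left 156°, forward 4.0 m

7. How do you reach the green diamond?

turn left 57°, forward 2.0 m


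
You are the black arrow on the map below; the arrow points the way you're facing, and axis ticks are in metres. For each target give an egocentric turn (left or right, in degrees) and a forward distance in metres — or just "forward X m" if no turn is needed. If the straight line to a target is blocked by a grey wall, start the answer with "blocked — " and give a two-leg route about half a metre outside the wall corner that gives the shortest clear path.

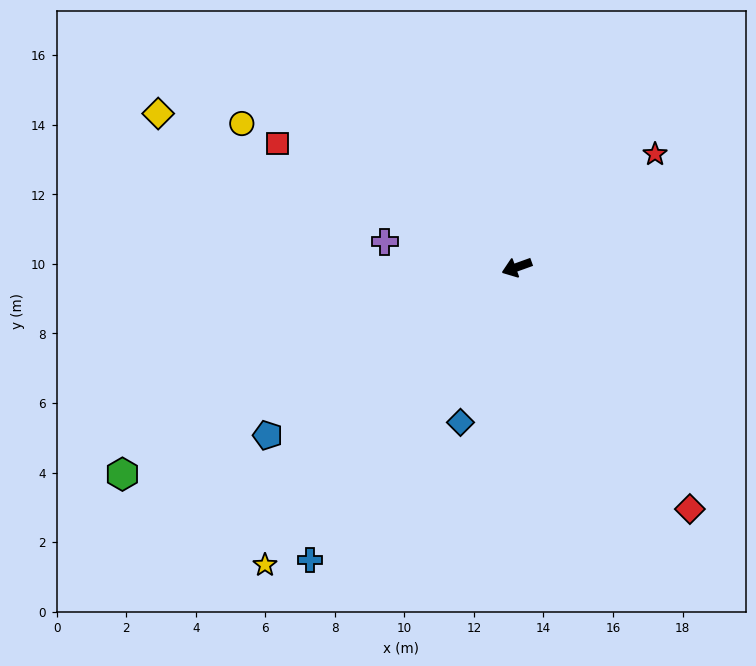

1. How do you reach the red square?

turn right 47°, forward 7.7 m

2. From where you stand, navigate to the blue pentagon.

turn left 14°, forward 8.6 m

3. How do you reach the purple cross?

turn right 31°, forward 3.9 m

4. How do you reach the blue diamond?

turn left 50°, forward 4.7 m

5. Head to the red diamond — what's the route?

turn left 106°, forward 8.6 m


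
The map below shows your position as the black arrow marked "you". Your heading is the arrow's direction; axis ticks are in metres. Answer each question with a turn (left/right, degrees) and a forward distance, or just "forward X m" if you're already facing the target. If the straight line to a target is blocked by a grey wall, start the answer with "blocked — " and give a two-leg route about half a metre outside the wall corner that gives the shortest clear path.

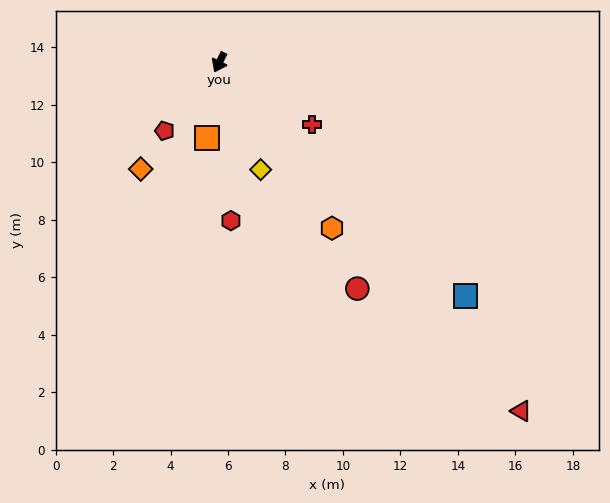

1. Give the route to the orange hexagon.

turn left 60°, forward 7.0 m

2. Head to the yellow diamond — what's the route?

turn left 47°, forward 4.0 m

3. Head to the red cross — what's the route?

turn left 82°, forward 3.9 m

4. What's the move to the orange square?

turn left 17°, forward 2.7 m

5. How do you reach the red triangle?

turn left 67°, forward 16.0 m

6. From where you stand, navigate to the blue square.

turn left 73°, forward 11.8 m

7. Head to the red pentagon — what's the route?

turn right 12°, forward 3.1 m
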